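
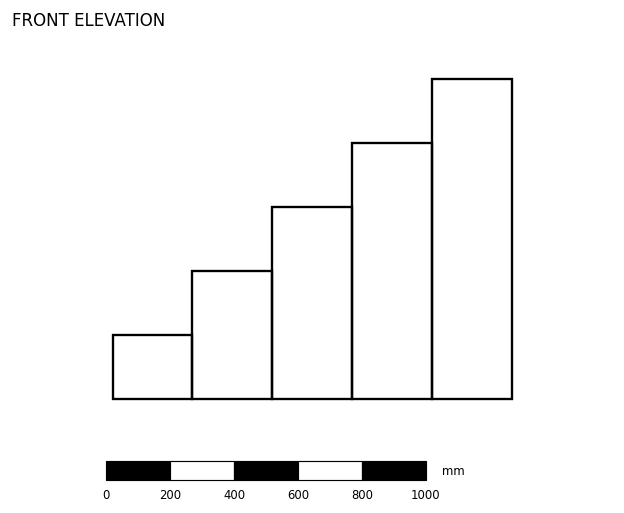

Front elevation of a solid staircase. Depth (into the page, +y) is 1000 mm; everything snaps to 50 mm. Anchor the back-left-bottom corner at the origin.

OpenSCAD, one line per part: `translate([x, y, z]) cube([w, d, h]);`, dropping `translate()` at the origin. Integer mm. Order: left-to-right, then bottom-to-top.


cube([250, 1000, 200]);
translate([250, 0, 0]) cube([250, 1000, 400]);
translate([500, 0, 0]) cube([250, 1000, 600]);
translate([750, 0, 0]) cube([250, 1000, 800]);
translate([1000, 0, 0]) cube([250, 1000, 1000]);


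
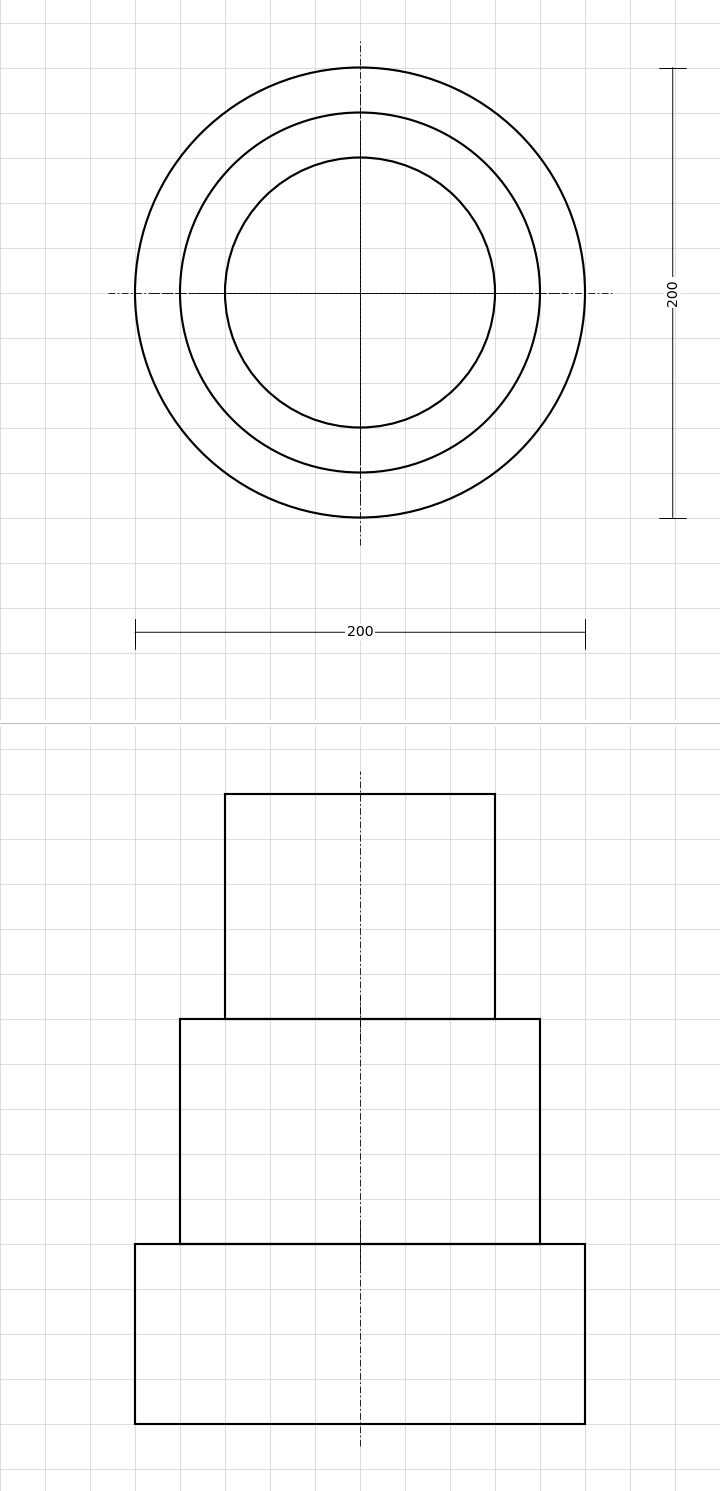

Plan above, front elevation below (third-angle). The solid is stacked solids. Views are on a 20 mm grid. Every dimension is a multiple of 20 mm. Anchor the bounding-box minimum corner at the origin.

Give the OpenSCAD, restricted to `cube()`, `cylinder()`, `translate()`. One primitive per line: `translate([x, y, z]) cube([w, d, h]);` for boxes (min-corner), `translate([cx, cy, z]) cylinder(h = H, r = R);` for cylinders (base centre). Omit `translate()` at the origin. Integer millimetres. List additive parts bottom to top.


translate([100, 100, 0]) cylinder(h = 80, r = 100);
translate([100, 100, 80]) cylinder(h = 100, r = 80);
translate([100, 100, 180]) cylinder(h = 100, r = 60);


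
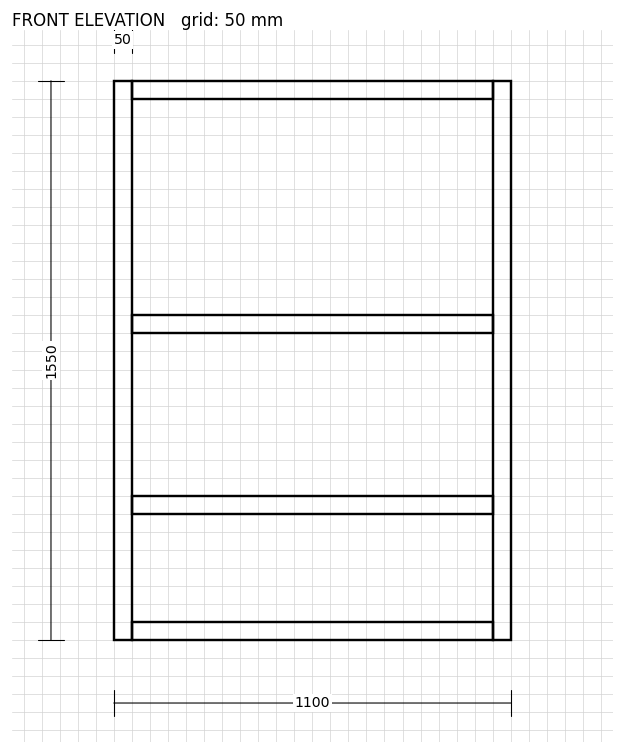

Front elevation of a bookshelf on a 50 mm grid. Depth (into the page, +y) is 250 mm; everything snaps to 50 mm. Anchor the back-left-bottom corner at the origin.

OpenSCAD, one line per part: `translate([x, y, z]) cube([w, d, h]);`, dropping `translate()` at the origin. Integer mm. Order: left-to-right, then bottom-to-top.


cube([50, 250, 1550]);
translate([50, 0, 0]) cube([1000, 250, 50]);
translate([50, 0, 350]) cube([1000, 250, 50]);
translate([50, 0, 850]) cube([1000, 250, 50]);
translate([50, 0, 1500]) cube([1000, 250, 50]);
translate([1050, 0, 0]) cube([50, 250, 1550]);


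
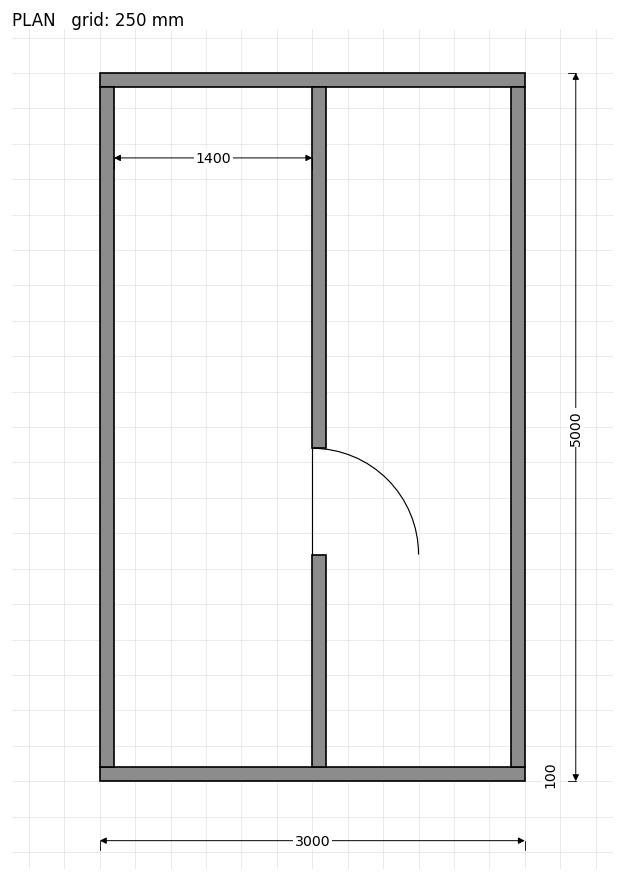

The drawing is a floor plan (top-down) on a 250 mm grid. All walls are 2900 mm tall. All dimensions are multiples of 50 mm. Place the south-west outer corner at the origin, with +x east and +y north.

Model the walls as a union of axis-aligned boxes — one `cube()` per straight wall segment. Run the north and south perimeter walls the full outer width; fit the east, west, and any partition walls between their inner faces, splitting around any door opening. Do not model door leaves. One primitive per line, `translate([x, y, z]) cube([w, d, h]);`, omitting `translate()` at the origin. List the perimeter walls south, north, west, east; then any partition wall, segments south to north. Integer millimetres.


cube([3000, 100, 2900]);
translate([0, 4900, 0]) cube([3000, 100, 2900]);
translate([0, 100, 0]) cube([100, 4800, 2900]);
translate([2900, 100, 0]) cube([100, 4800, 2900]);
translate([1500, 100, 0]) cube([100, 1500, 2900]);
translate([1500, 2350, 0]) cube([100, 2550, 2900]);


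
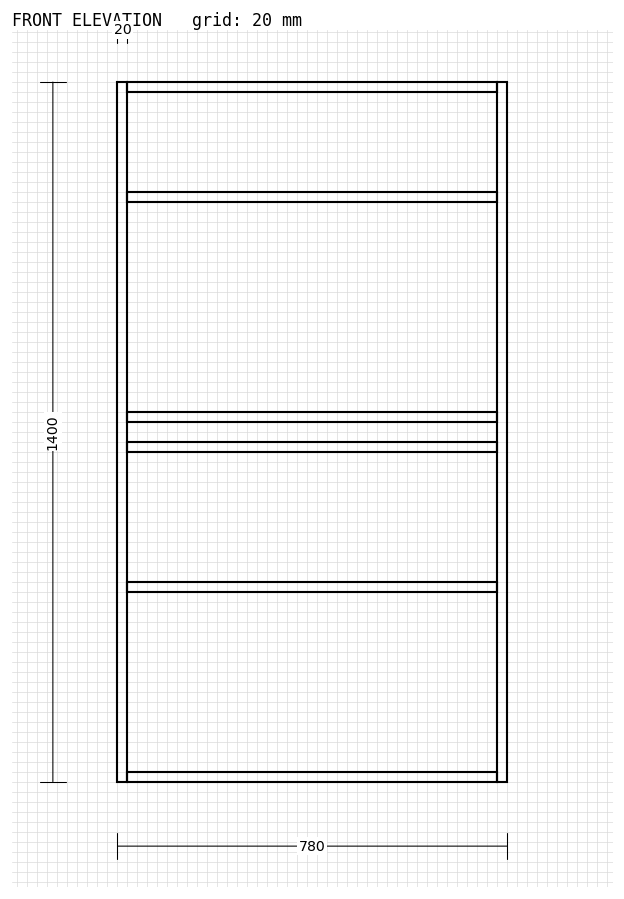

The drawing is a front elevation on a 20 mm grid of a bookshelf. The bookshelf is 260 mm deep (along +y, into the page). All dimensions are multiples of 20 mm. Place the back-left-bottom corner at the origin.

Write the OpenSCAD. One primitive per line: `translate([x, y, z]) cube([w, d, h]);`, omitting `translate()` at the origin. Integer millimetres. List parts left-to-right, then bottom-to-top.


cube([20, 260, 1400]);
translate([20, 0, 0]) cube([740, 260, 20]);
translate([20, 0, 380]) cube([740, 260, 20]);
translate([20, 0, 660]) cube([740, 260, 20]);
translate([20, 0, 720]) cube([740, 260, 20]);
translate([20, 0, 1160]) cube([740, 260, 20]);
translate([20, 0, 1380]) cube([740, 260, 20]);
translate([760, 0, 0]) cube([20, 260, 1400]);


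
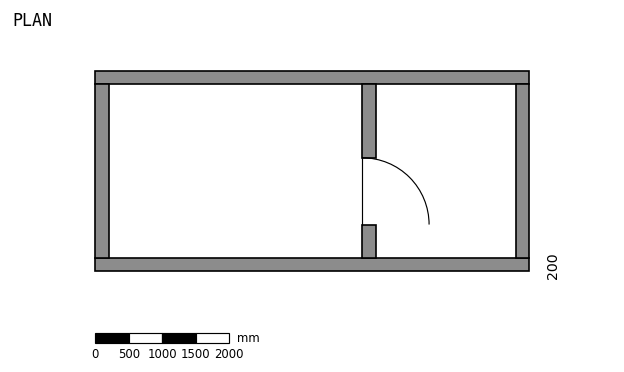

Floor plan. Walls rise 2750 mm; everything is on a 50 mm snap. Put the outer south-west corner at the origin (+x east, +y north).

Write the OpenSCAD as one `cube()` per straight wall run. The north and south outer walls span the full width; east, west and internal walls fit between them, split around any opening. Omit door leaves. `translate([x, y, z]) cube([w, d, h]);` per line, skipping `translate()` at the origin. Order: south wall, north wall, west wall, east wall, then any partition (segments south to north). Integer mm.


cube([6500, 200, 2750]);
translate([0, 2800, 0]) cube([6500, 200, 2750]);
translate([0, 200, 0]) cube([200, 2600, 2750]);
translate([6300, 200, 0]) cube([200, 2600, 2750]);
translate([4000, 200, 0]) cube([200, 500, 2750]);
translate([4000, 1700, 0]) cube([200, 1100, 2750]);


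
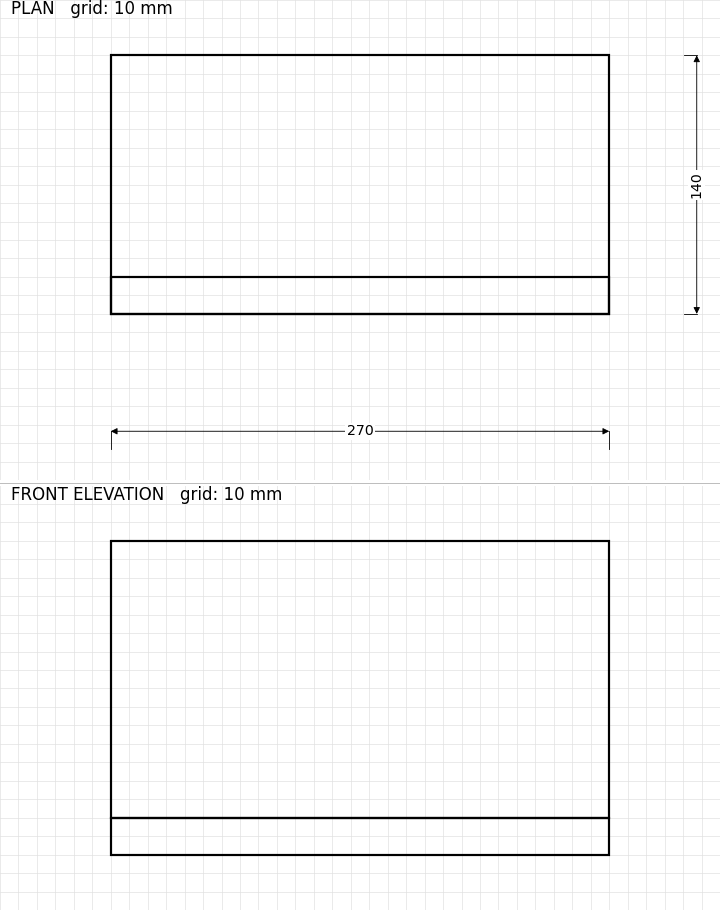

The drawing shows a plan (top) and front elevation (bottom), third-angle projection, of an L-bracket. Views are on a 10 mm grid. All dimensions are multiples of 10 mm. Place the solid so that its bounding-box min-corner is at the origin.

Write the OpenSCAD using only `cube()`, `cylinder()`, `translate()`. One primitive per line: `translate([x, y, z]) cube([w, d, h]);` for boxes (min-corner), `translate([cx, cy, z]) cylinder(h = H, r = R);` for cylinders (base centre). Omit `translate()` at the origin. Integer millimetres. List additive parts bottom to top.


cube([270, 140, 20]);
translate([0, 0, 20]) cube([270, 20, 150]);


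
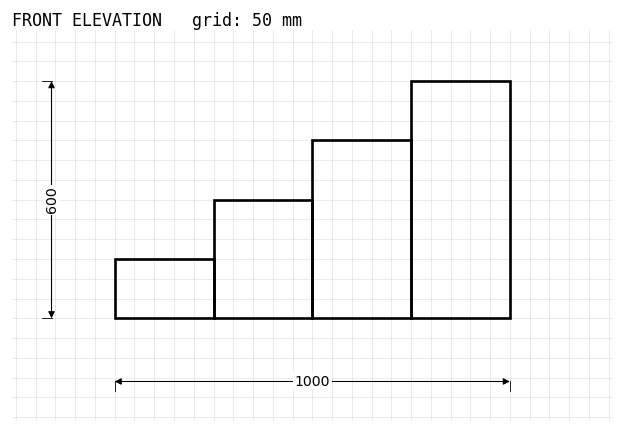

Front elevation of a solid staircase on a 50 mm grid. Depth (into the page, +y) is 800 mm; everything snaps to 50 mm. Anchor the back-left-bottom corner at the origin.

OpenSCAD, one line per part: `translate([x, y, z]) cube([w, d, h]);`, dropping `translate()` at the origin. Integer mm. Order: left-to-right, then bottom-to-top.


cube([250, 800, 150]);
translate([250, 0, 0]) cube([250, 800, 300]);
translate([500, 0, 0]) cube([250, 800, 450]);
translate([750, 0, 0]) cube([250, 800, 600]);


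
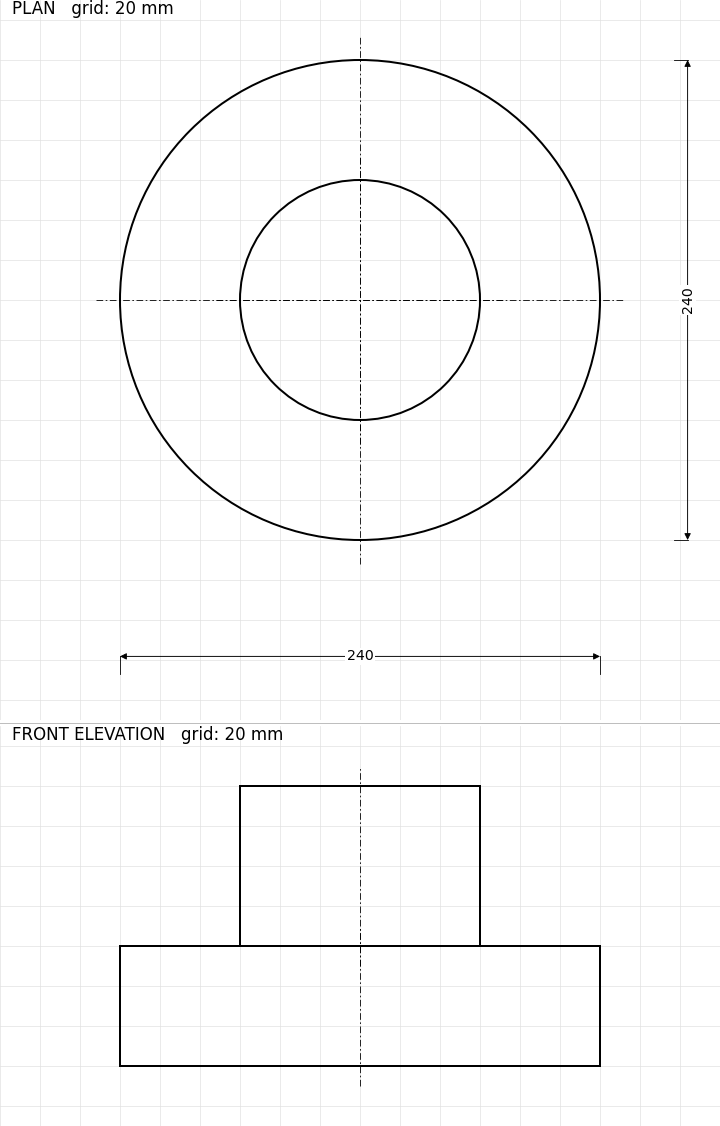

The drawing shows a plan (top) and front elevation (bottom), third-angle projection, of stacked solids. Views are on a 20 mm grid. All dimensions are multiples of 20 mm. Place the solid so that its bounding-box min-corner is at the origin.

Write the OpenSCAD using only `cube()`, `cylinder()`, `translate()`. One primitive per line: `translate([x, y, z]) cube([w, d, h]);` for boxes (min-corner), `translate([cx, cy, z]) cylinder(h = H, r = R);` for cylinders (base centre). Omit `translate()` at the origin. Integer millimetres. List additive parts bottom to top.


translate([120, 120, 0]) cylinder(h = 60, r = 120);
translate([120, 120, 60]) cylinder(h = 80, r = 60);


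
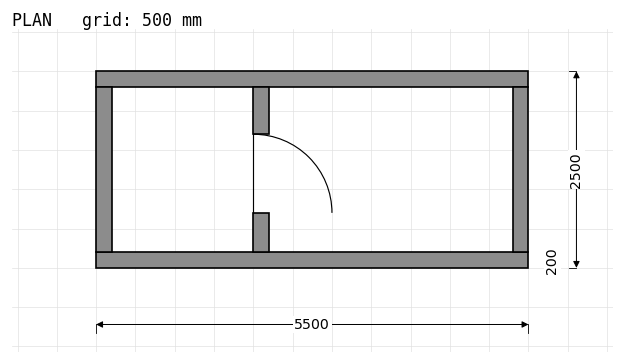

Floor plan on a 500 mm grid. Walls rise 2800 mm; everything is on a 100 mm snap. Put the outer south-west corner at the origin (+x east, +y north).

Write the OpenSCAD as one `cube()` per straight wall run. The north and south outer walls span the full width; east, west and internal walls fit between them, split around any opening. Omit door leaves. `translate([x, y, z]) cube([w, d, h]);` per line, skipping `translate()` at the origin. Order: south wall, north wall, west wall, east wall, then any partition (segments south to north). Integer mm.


cube([5500, 200, 2800]);
translate([0, 2300, 0]) cube([5500, 200, 2800]);
translate([0, 200, 0]) cube([200, 2100, 2800]);
translate([5300, 200, 0]) cube([200, 2100, 2800]);
translate([2000, 200, 0]) cube([200, 500, 2800]);
translate([2000, 1700, 0]) cube([200, 600, 2800]);


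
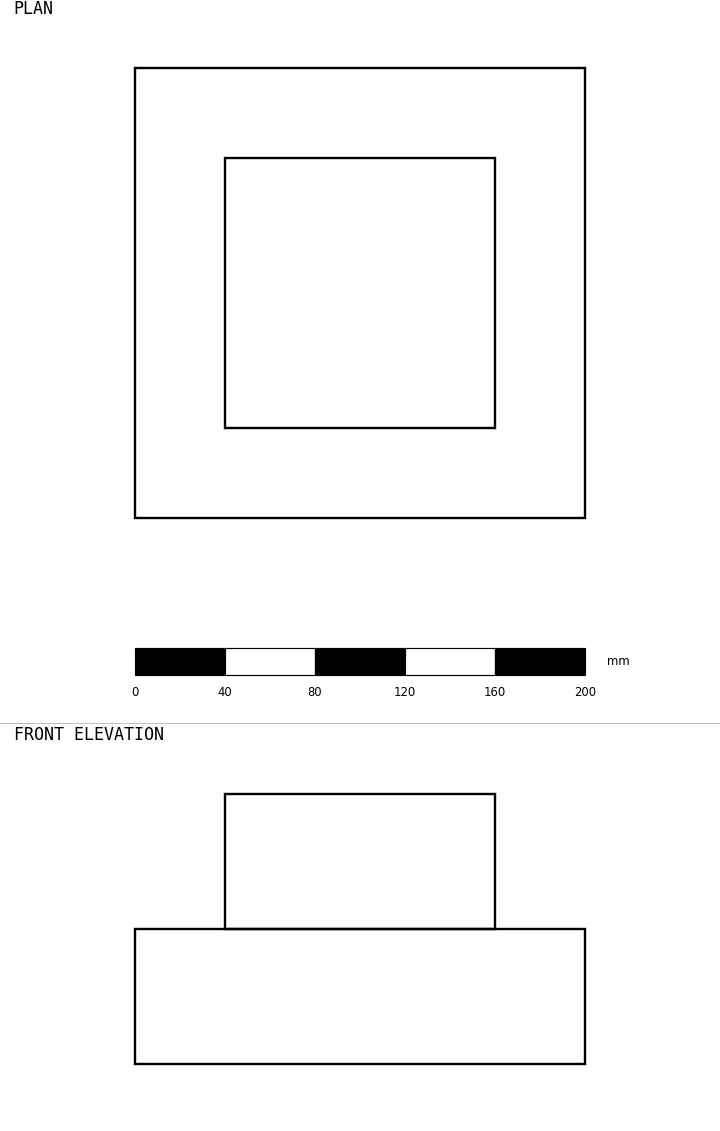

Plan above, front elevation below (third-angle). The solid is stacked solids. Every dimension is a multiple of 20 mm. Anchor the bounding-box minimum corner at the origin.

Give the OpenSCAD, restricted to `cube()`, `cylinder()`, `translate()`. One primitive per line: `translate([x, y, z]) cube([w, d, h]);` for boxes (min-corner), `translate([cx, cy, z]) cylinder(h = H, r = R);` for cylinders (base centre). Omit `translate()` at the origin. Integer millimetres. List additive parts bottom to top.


cube([200, 200, 60]);
translate([40, 40, 60]) cube([120, 120, 60]);


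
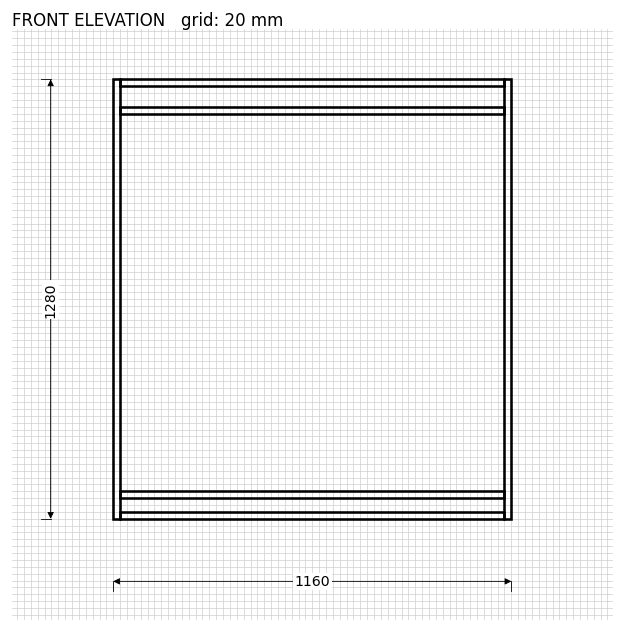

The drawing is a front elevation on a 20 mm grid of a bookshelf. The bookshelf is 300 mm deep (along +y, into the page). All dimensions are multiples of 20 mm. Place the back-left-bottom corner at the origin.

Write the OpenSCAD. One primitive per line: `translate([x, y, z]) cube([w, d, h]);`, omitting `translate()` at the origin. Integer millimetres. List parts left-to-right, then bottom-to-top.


cube([20, 300, 1280]);
translate([20, 0, 0]) cube([1120, 300, 20]);
translate([20, 0, 60]) cube([1120, 300, 20]);
translate([20, 0, 1180]) cube([1120, 300, 20]);
translate([20, 0, 1260]) cube([1120, 300, 20]);
translate([1140, 0, 0]) cube([20, 300, 1280]);


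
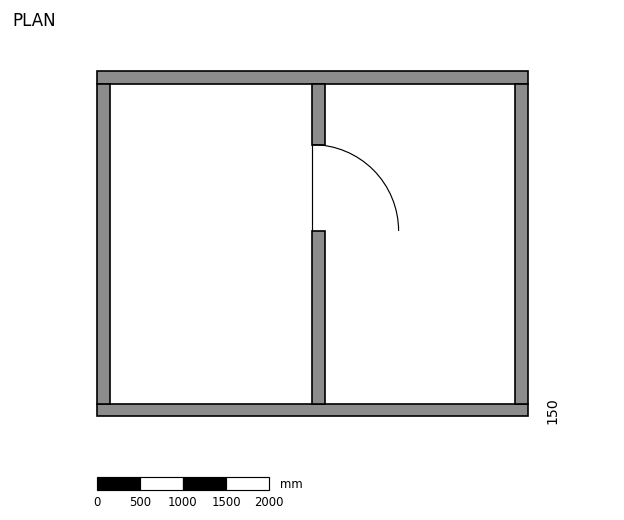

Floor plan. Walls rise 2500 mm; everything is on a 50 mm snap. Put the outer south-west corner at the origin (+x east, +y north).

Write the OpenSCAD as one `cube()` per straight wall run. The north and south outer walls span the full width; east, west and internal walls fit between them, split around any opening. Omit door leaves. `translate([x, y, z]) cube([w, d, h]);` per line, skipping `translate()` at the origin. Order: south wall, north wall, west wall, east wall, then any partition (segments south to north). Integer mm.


cube([5000, 150, 2500]);
translate([0, 3850, 0]) cube([5000, 150, 2500]);
translate([0, 150, 0]) cube([150, 3700, 2500]);
translate([4850, 150, 0]) cube([150, 3700, 2500]);
translate([2500, 150, 0]) cube([150, 2000, 2500]);
translate([2500, 3150, 0]) cube([150, 700, 2500]);


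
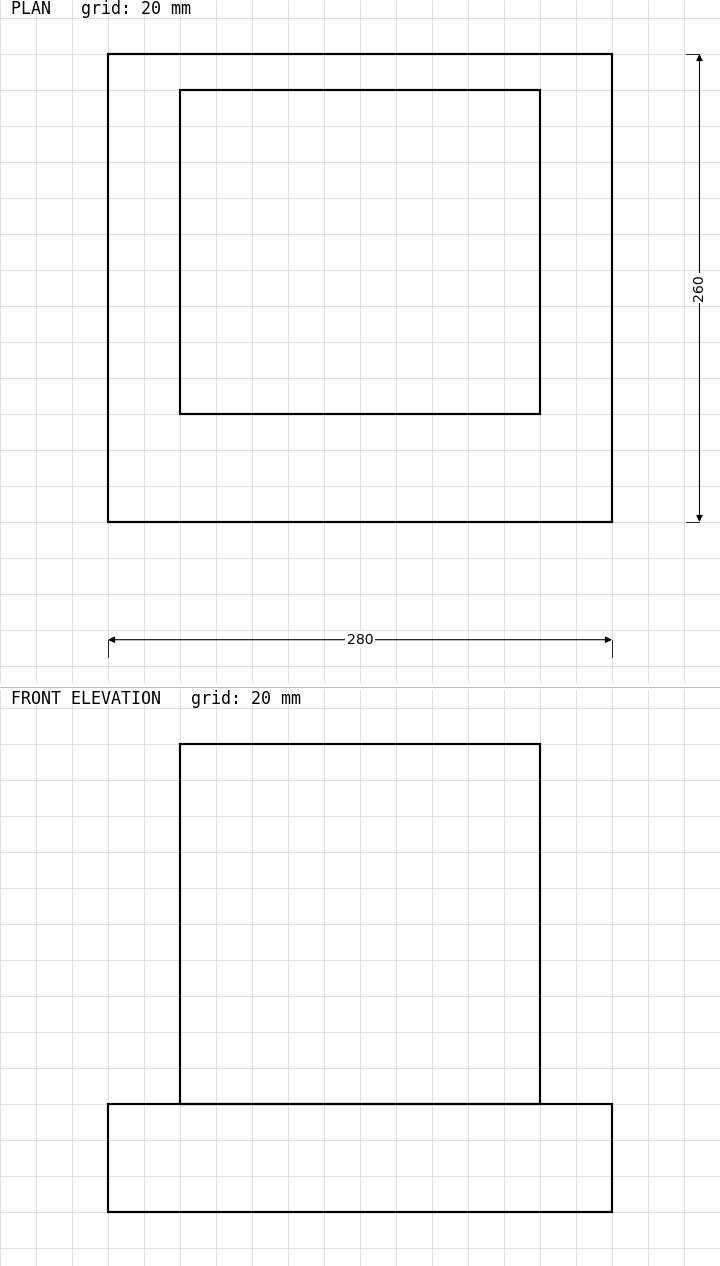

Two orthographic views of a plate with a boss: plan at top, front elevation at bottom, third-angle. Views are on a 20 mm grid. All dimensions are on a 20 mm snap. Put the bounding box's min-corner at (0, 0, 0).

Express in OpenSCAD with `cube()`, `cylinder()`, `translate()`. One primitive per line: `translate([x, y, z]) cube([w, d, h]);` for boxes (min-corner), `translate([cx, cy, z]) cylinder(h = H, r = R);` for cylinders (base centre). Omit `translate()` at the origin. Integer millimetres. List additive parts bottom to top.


cube([280, 260, 60]);
translate([40, 60, 60]) cube([200, 180, 200]);


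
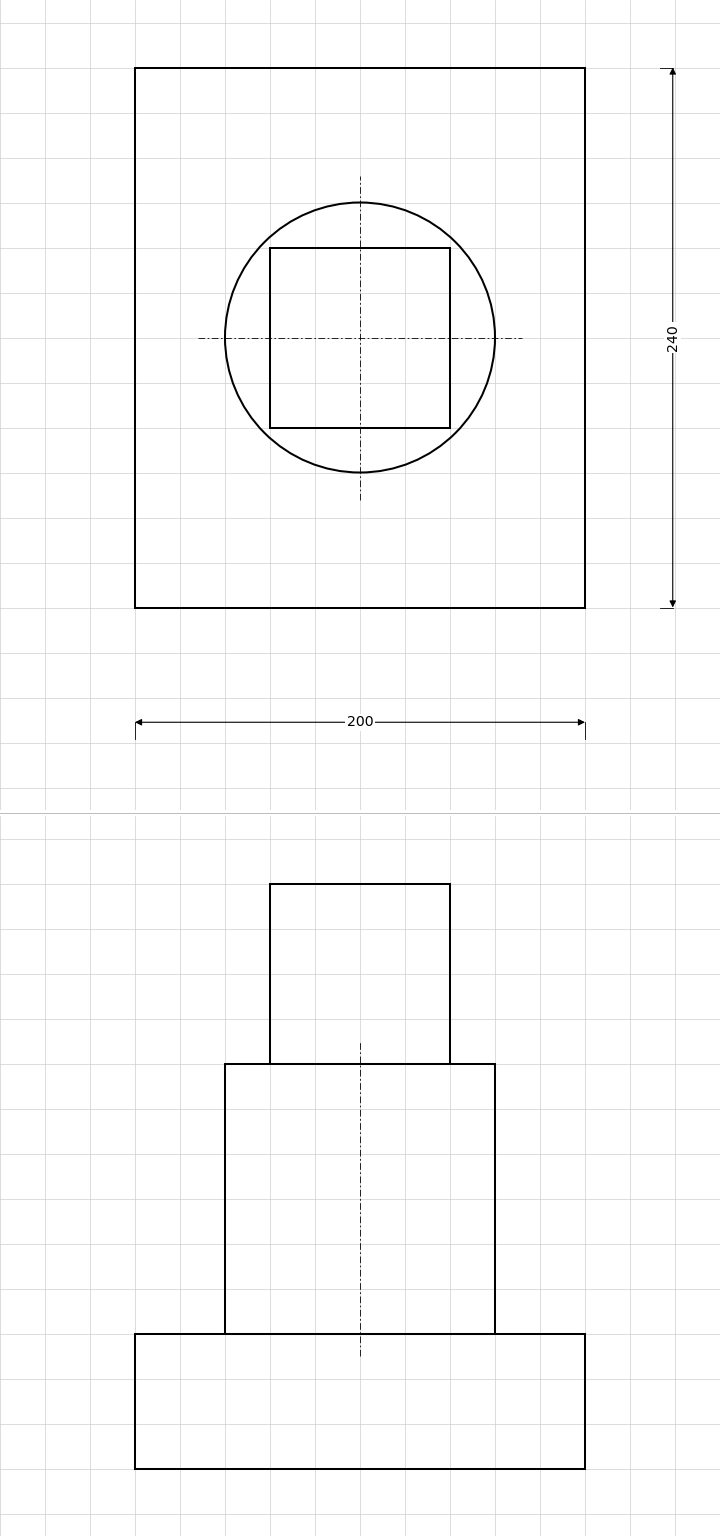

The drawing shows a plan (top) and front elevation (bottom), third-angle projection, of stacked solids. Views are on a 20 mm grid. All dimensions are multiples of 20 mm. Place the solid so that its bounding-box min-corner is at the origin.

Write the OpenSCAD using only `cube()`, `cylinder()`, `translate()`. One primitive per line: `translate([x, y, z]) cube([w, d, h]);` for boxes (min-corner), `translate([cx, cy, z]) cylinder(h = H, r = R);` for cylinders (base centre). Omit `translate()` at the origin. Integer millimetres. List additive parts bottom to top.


cube([200, 240, 60]);
translate([100, 120, 60]) cylinder(h = 120, r = 60);
translate([60, 80, 180]) cube([80, 80, 80]);


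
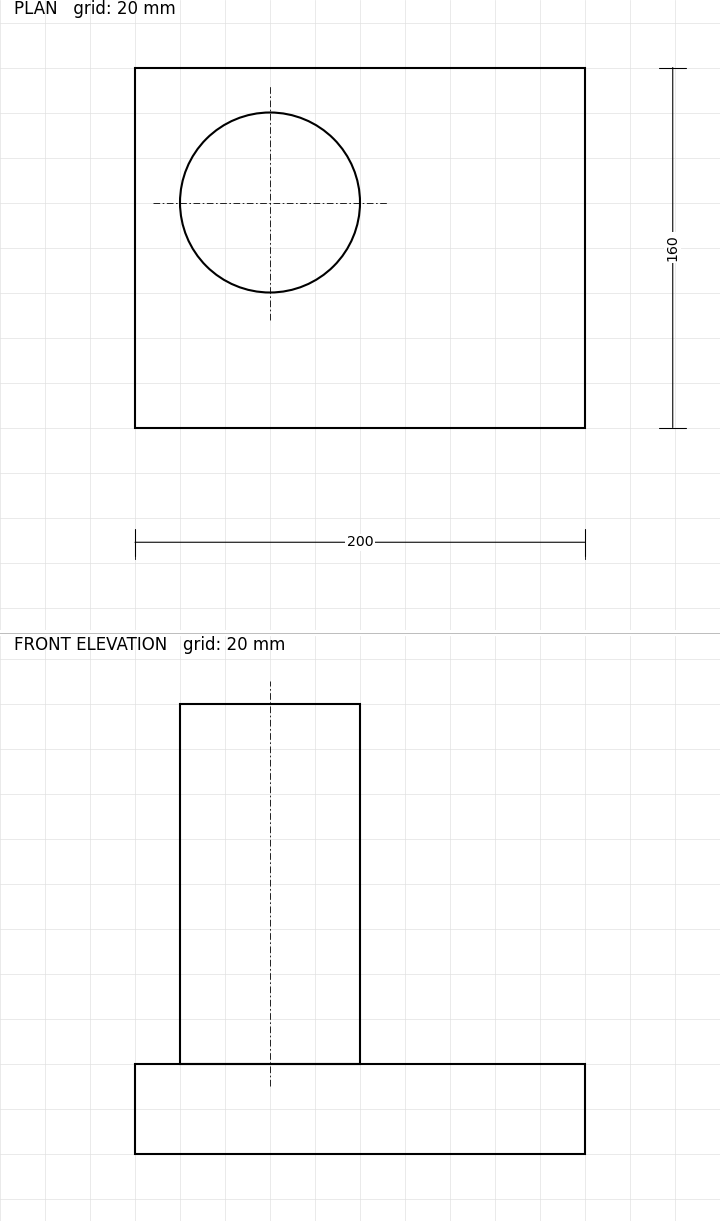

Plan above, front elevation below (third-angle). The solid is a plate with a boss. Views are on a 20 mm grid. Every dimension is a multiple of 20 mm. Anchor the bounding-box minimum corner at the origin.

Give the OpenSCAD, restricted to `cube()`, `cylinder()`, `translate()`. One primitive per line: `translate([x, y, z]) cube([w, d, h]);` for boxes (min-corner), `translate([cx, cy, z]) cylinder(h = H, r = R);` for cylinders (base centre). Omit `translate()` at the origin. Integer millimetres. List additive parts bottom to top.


cube([200, 160, 40]);
translate([60, 100, 40]) cylinder(h = 160, r = 40);


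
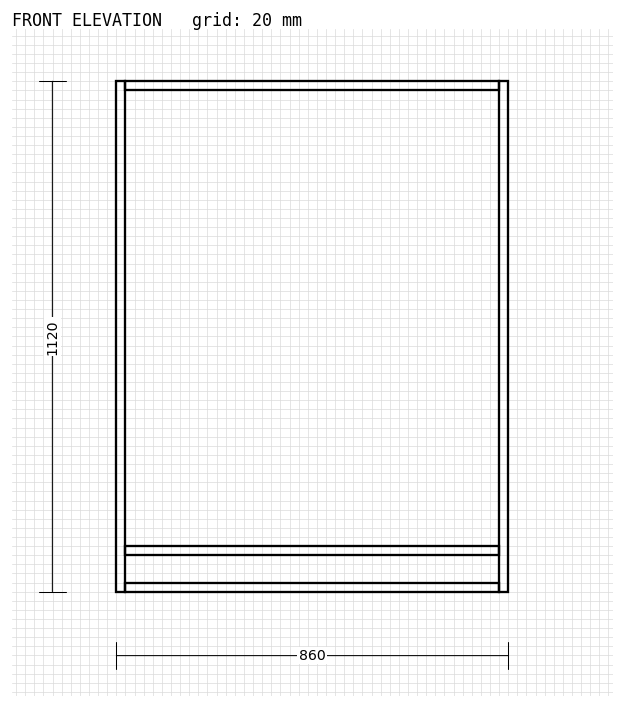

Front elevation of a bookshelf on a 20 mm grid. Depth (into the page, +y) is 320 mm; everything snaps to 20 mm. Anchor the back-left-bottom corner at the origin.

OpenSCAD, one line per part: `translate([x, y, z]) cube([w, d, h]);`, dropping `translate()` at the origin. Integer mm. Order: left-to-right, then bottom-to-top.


cube([20, 320, 1120]);
translate([20, 0, 0]) cube([820, 320, 20]);
translate([20, 0, 80]) cube([820, 320, 20]);
translate([20, 0, 1100]) cube([820, 320, 20]);
translate([840, 0, 0]) cube([20, 320, 1120]);


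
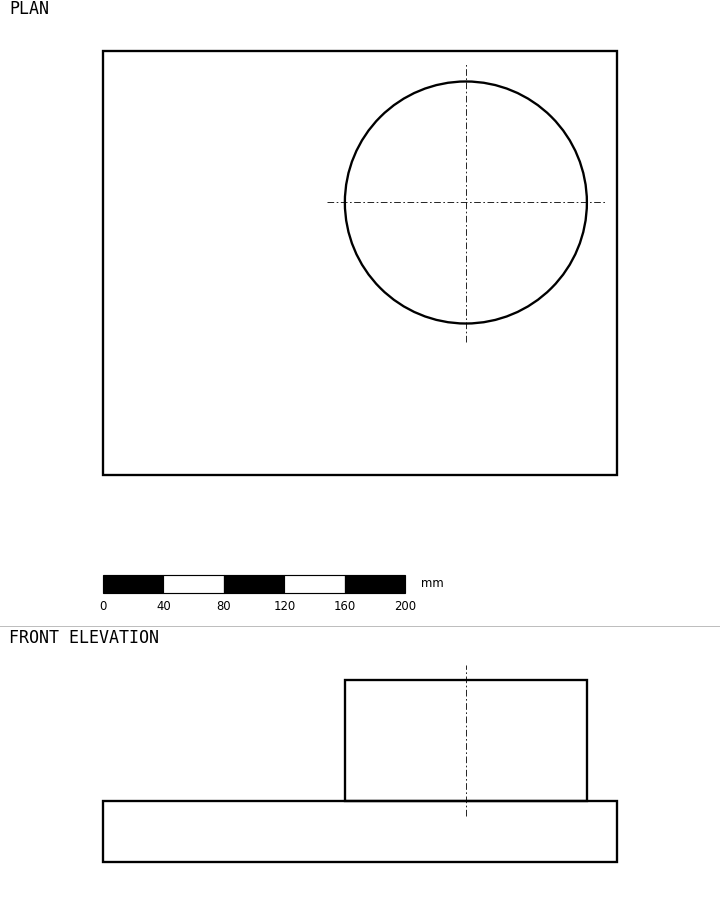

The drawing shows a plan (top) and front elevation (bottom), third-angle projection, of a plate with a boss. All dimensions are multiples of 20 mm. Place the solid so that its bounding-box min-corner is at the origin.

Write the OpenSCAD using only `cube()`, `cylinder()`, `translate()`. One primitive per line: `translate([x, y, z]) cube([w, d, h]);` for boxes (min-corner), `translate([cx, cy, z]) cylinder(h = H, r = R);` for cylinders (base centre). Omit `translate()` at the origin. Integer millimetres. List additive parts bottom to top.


cube([340, 280, 40]);
translate([240, 180, 40]) cylinder(h = 80, r = 80);


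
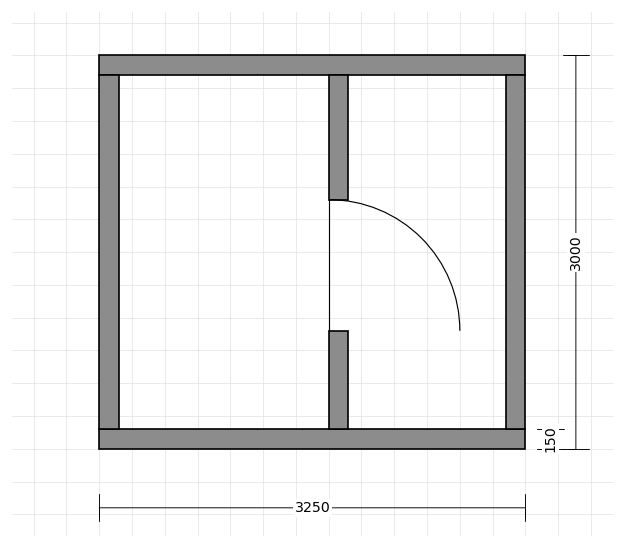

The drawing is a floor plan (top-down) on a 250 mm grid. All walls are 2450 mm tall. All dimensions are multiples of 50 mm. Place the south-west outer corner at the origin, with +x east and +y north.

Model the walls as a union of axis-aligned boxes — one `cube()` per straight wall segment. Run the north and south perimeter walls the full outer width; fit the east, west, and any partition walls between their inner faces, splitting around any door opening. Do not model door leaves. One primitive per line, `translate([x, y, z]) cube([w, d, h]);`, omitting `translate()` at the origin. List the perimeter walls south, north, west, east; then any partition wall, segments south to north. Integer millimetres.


cube([3250, 150, 2450]);
translate([0, 2850, 0]) cube([3250, 150, 2450]);
translate([0, 150, 0]) cube([150, 2700, 2450]);
translate([3100, 150, 0]) cube([150, 2700, 2450]);
translate([1750, 150, 0]) cube([150, 750, 2450]);
translate([1750, 1900, 0]) cube([150, 950, 2450]);


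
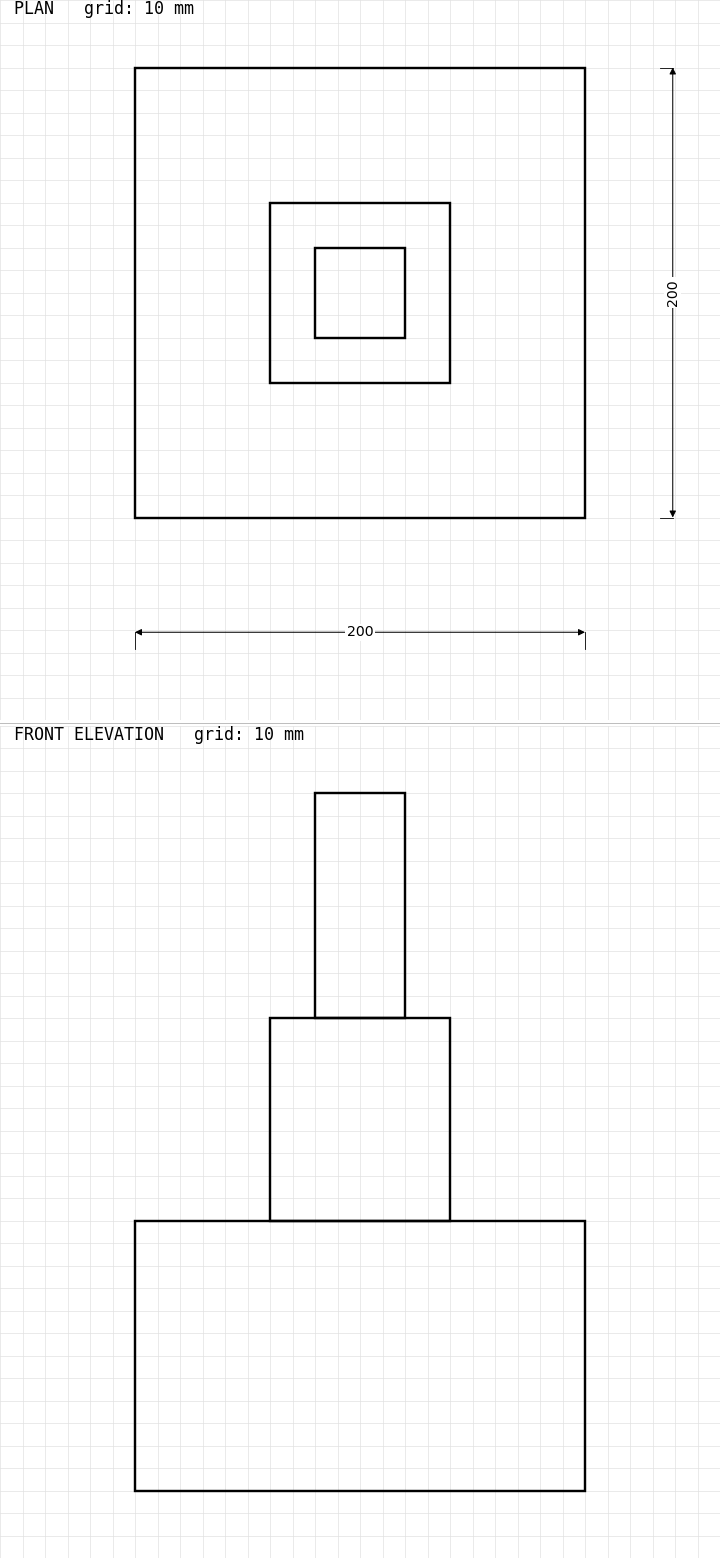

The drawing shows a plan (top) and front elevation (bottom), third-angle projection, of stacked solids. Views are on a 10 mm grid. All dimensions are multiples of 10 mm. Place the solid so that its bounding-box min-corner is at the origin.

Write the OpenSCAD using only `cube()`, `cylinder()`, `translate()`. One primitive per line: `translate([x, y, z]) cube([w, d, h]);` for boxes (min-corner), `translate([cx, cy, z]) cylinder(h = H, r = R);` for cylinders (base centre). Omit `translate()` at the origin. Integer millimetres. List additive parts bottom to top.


cube([200, 200, 120]);
translate([60, 60, 120]) cube([80, 80, 90]);
translate([80, 80, 210]) cube([40, 40, 100]);


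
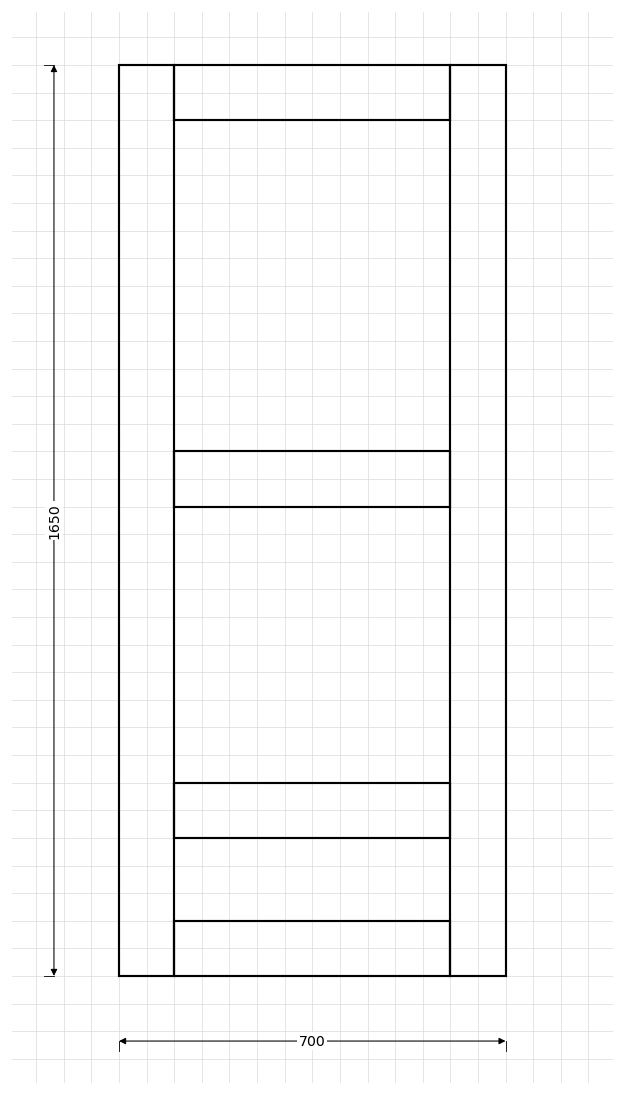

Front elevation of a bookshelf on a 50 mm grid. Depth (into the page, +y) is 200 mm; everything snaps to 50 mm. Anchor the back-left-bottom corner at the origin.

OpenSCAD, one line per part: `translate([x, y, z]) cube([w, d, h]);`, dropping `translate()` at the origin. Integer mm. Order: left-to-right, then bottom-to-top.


cube([100, 200, 1650]);
translate([100, 0, 0]) cube([500, 200, 100]);
translate([100, 0, 250]) cube([500, 200, 100]);
translate([100, 0, 850]) cube([500, 200, 100]);
translate([100, 0, 1550]) cube([500, 200, 100]);
translate([600, 0, 0]) cube([100, 200, 1650]);


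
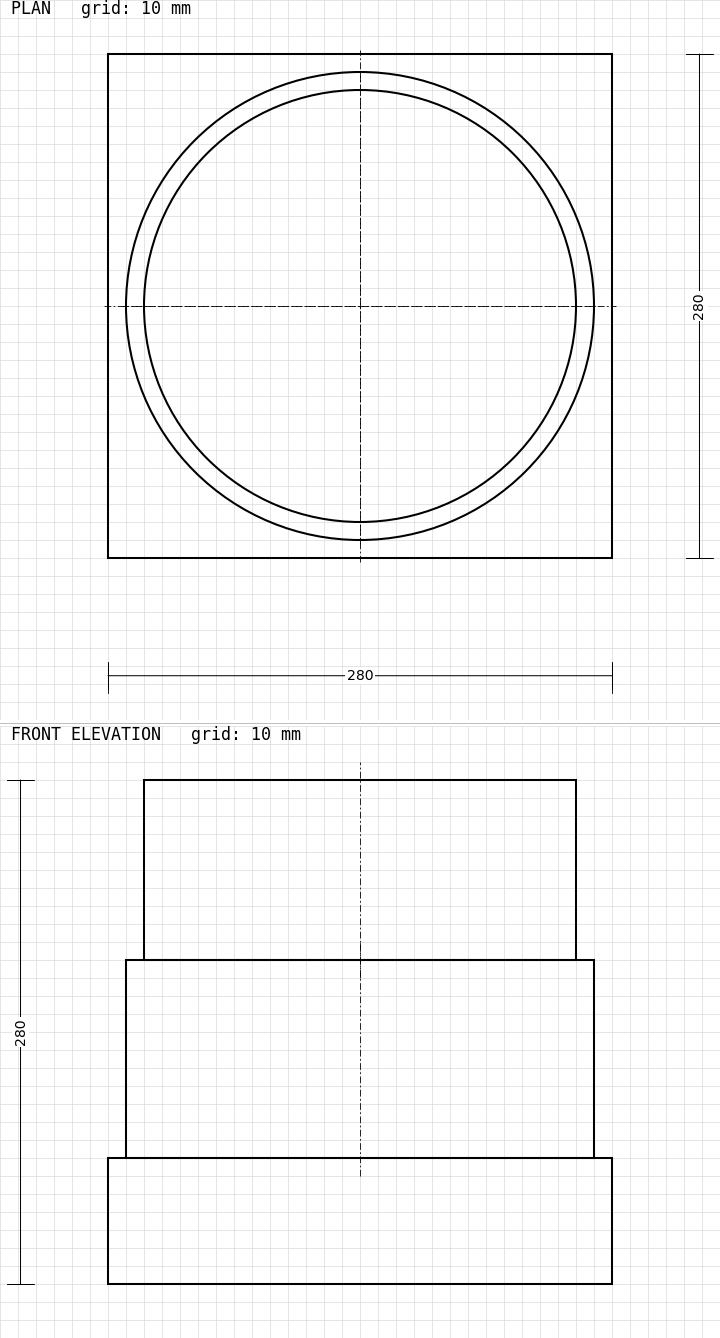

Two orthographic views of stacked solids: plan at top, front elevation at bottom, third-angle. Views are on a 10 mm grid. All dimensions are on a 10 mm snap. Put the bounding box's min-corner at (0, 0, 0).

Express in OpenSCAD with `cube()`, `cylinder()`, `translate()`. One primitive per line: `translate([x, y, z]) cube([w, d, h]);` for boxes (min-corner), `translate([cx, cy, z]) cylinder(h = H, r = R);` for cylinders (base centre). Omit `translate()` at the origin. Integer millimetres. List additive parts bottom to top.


cube([280, 280, 70]);
translate([140, 140, 70]) cylinder(h = 110, r = 130);
translate([140, 140, 180]) cylinder(h = 100, r = 120);


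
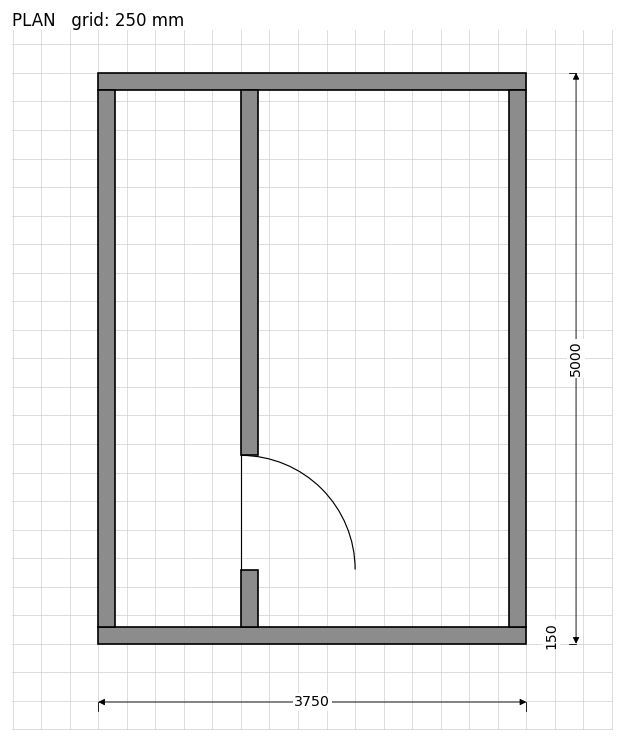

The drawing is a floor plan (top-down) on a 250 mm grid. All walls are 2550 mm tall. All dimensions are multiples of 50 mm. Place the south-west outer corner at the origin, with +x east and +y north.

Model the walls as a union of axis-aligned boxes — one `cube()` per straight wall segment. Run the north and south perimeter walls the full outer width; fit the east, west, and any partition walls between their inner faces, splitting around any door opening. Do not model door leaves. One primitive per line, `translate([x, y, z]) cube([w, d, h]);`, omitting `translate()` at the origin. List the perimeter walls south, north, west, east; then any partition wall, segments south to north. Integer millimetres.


cube([3750, 150, 2550]);
translate([0, 4850, 0]) cube([3750, 150, 2550]);
translate([0, 150, 0]) cube([150, 4700, 2550]);
translate([3600, 150, 0]) cube([150, 4700, 2550]);
translate([1250, 150, 0]) cube([150, 500, 2550]);
translate([1250, 1650, 0]) cube([150, 3200, 2550]);


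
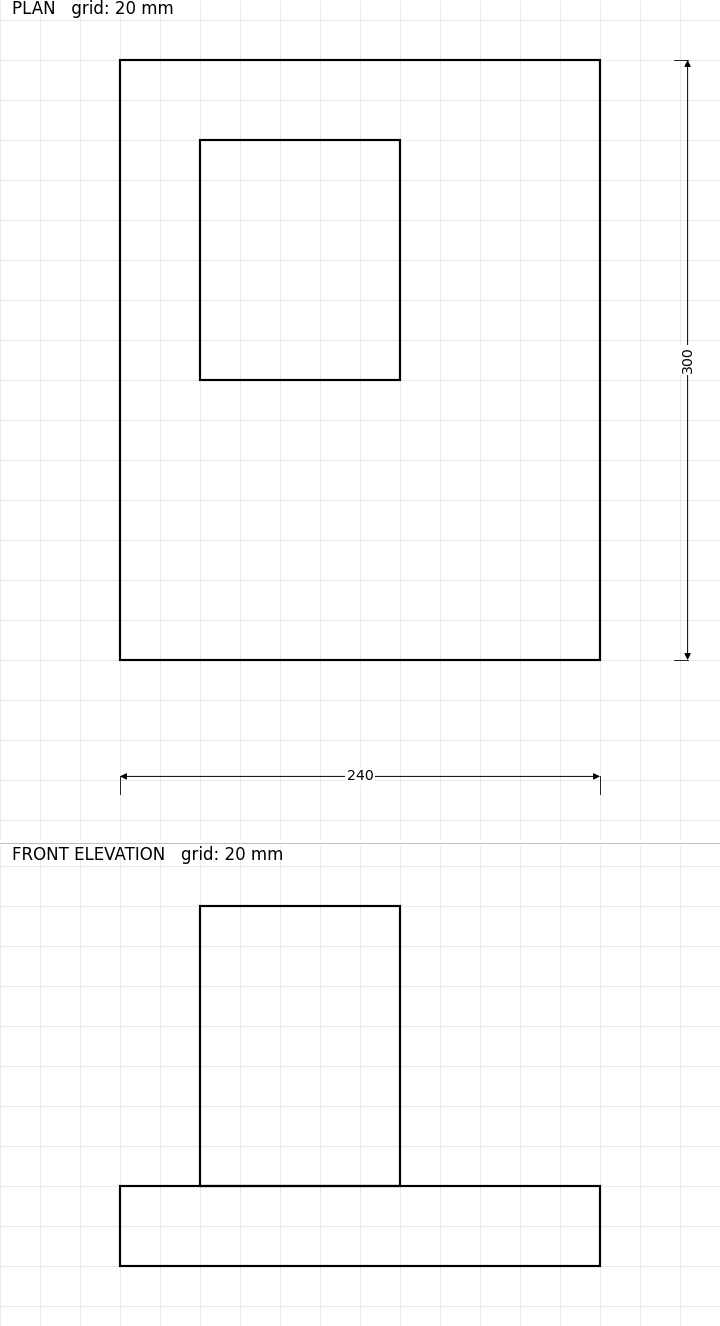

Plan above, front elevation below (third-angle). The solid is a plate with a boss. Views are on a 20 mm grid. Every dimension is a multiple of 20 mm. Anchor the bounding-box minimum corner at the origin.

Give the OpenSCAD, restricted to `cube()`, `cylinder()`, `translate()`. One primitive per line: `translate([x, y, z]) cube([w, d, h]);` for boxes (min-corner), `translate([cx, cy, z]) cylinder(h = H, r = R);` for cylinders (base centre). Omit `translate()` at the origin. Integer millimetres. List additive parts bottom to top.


cube([240, 300, 40]);
translate([40, 140, 40]) cube([100, 120, 140]);


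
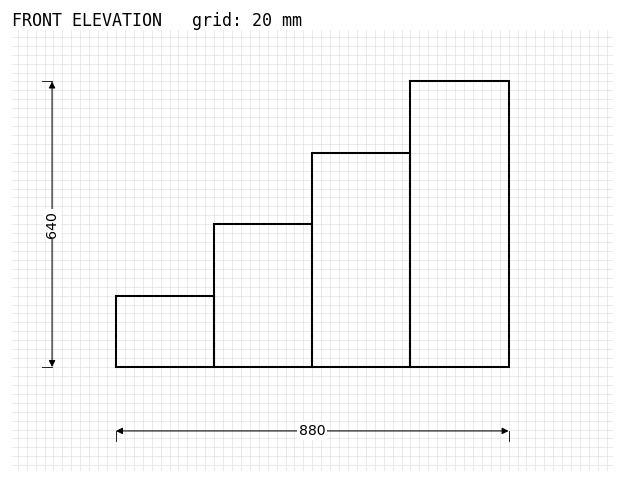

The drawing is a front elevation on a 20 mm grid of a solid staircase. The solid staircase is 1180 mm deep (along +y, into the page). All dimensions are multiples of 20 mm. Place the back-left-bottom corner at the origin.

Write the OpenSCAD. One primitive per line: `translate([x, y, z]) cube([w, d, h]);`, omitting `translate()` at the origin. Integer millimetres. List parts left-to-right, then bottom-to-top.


cube([220, 1180, 160]);
translate([220, 0, 0]) cube([220, 1180, 320]);
translate([440, 0, 0]) cube([220, 1180, 480]);
translate([660, 0, 0]) cube([220, 1180, 640]);


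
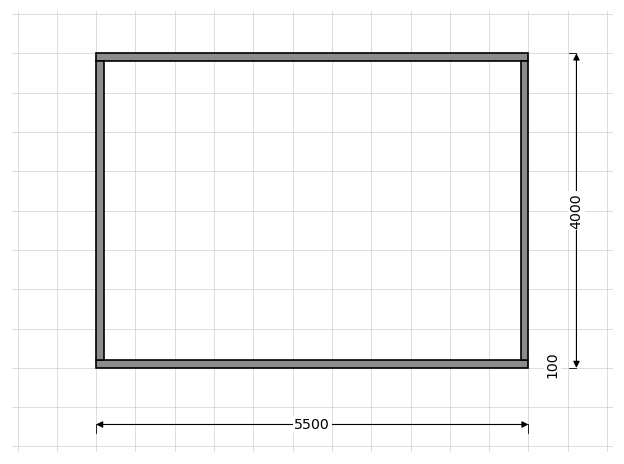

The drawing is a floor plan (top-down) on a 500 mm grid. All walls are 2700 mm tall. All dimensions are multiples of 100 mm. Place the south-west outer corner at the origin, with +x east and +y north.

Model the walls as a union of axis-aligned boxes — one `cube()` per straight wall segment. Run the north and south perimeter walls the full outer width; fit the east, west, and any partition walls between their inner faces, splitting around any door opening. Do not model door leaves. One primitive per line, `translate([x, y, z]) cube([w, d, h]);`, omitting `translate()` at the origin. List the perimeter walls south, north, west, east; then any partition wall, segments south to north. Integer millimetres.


cube([5500, 100, 2700]);
translate([0, 3900, 0]) cube([5500, 100, 2700]);
translate([0, 100, 0]) cube([100, 3800, 2700]);
translate([5400, 100, 0]) cube([100, 3800, 2700]);


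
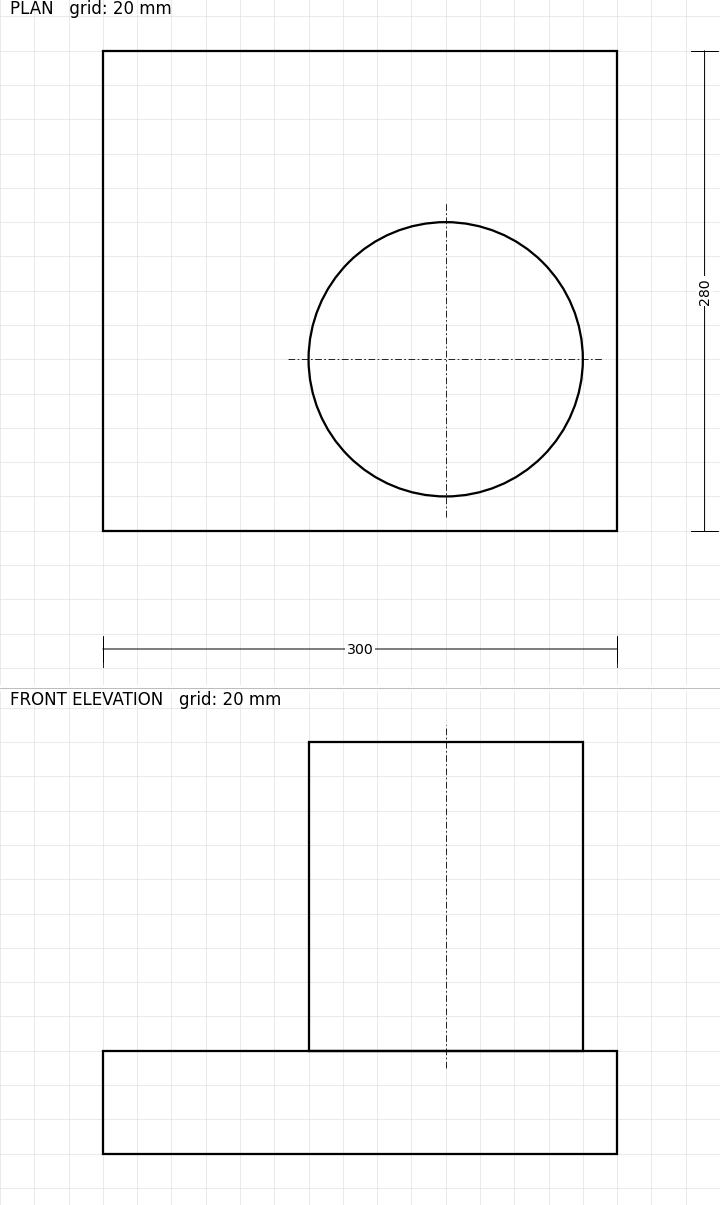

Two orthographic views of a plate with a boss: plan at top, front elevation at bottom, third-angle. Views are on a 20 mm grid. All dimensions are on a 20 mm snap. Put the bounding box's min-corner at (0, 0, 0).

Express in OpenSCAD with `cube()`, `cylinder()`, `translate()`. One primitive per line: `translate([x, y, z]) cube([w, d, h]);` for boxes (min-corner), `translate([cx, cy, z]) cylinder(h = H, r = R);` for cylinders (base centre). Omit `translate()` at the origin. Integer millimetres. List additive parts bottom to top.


cube([300, 280, 60]);
translate([200, 100, 60]) cylinder(h = 180, r = 80);


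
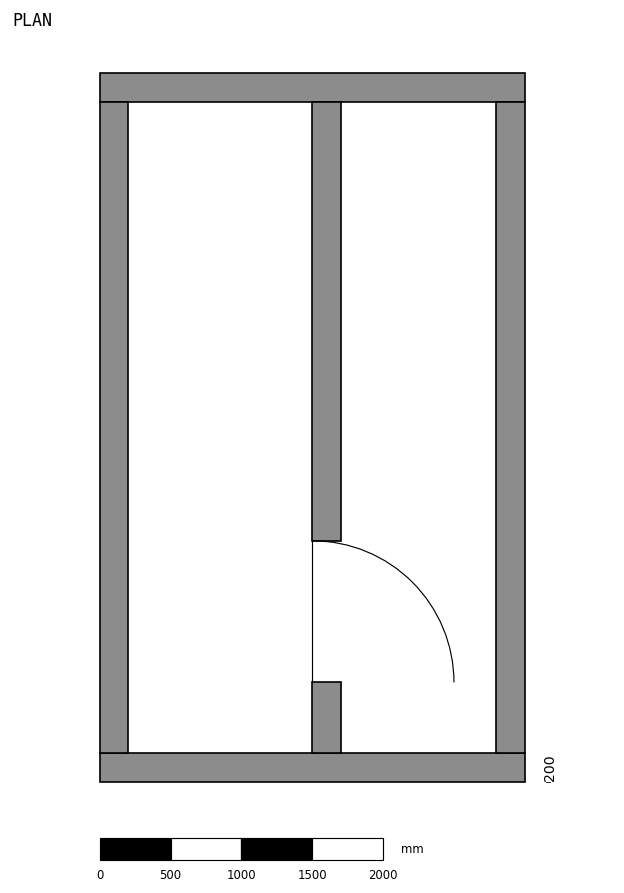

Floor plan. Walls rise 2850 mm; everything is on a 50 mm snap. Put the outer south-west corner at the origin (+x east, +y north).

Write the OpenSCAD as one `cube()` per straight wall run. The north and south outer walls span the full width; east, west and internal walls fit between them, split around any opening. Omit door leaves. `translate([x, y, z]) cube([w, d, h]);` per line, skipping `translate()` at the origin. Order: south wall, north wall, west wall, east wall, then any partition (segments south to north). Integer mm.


cube([3000, 200, 2850]);
translate([0, 4800, 0]) cube([3000, 200, 2850]);
translate([0, 200, 0]) cube([200, 4600, 2850]);
translate([2800, 200, 0]) cube([200, 4600, 2850]);
translate([1500, 200, 0]) cube([200, 500, 2850]);
translate([1500, 1700, 0]) cube([200, 3100, 2850]);


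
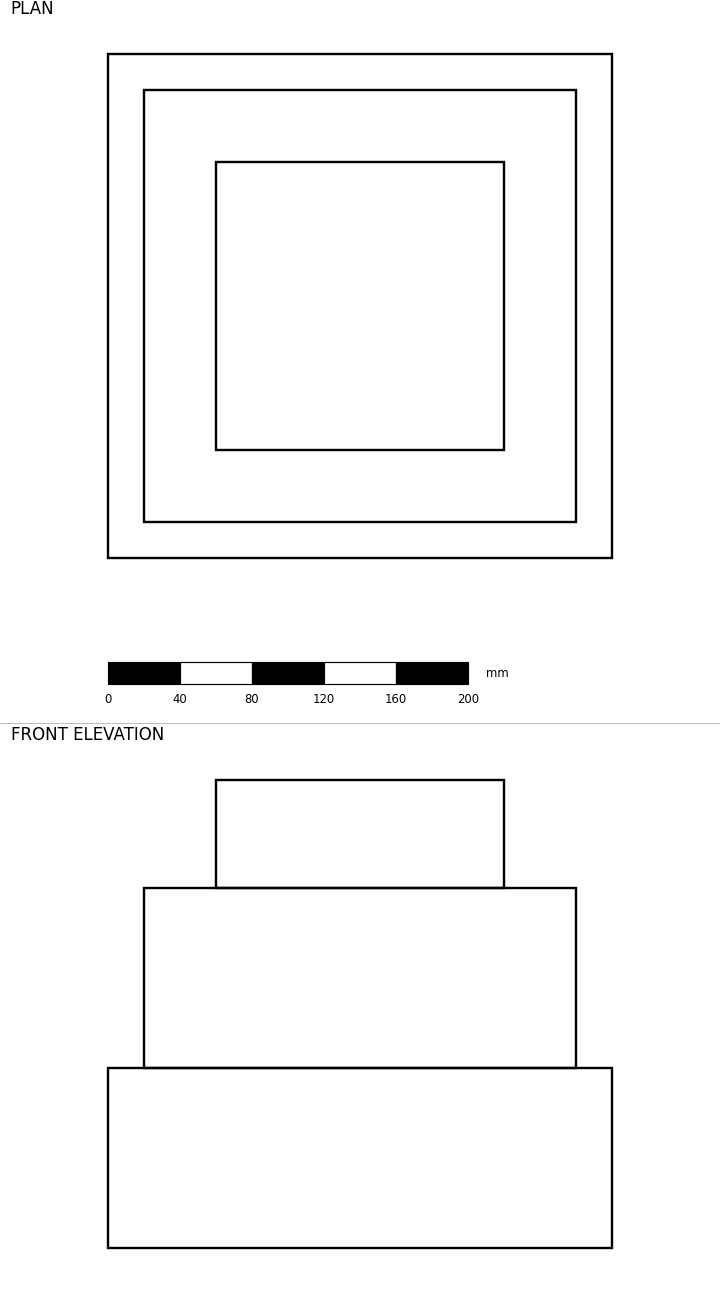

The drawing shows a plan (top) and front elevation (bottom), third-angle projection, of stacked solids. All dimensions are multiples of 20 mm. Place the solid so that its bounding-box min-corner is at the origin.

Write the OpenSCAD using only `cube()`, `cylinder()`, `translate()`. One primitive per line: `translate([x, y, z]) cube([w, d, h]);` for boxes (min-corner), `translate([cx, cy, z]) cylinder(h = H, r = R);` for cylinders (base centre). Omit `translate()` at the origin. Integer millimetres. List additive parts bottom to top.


cube([280, 280, 100]);
translate([20, 20, 100]) cube([240, 240, 100]);
translate([60, 60, 200]) cube([160, 160, 60]);


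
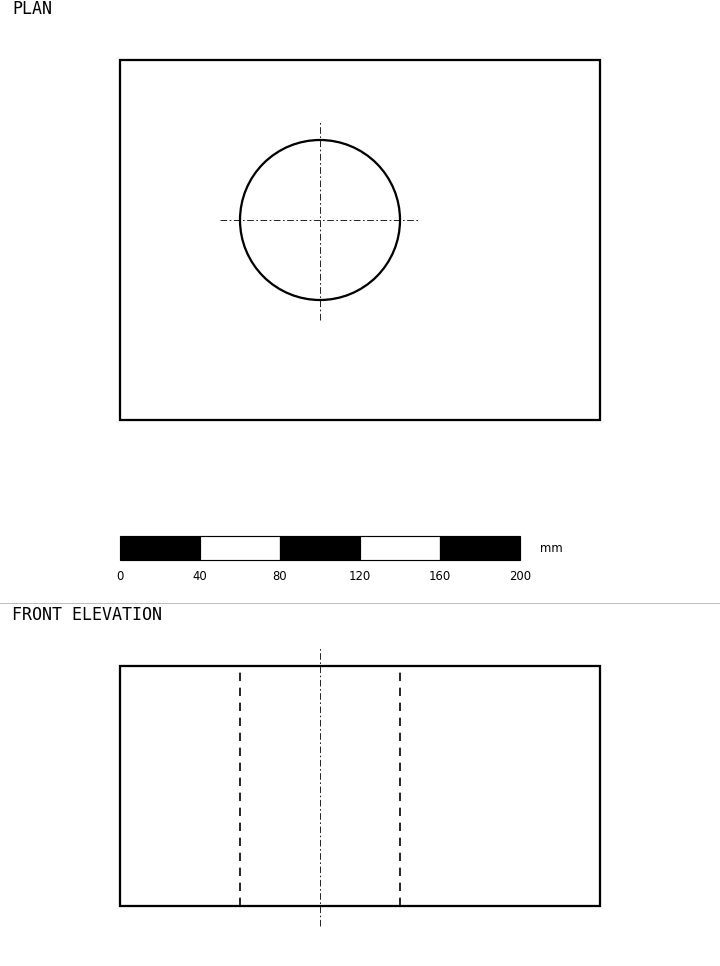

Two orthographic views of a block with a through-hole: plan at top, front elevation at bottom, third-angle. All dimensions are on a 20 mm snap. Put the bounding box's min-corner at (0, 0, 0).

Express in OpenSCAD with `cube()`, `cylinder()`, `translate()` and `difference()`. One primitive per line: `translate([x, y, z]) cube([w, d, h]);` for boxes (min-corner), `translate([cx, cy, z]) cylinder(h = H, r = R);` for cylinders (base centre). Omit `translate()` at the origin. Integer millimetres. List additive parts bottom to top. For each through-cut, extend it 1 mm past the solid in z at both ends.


difference() {
  cube([240, 180, 120]);
  translate([100, 100, -1]) cylinder(h = 122, r = 40);
}


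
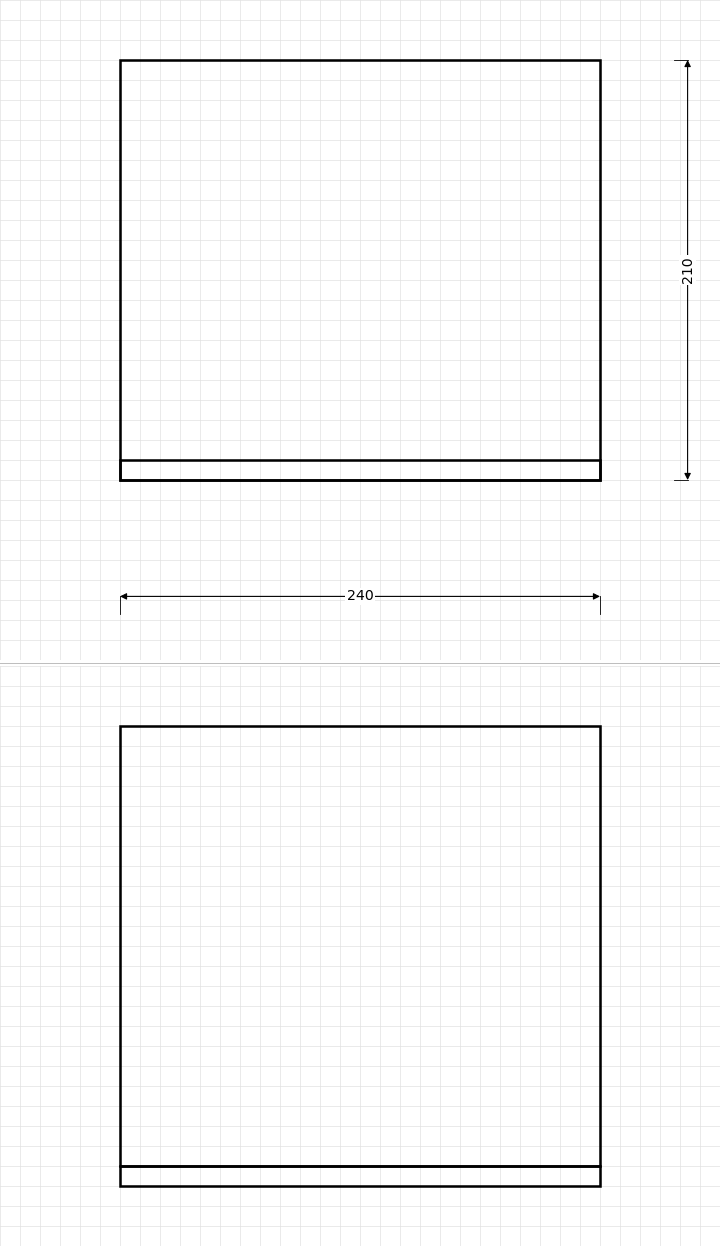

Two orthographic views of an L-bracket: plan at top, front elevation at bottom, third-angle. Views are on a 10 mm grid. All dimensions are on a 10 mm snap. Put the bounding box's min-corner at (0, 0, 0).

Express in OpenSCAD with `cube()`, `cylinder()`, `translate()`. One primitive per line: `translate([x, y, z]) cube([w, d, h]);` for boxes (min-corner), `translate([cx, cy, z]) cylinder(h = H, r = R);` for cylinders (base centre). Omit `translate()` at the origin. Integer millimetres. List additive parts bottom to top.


cube([240, 210, 10]);
translate([0, 0, 10]) cube([240, 10, 220]);


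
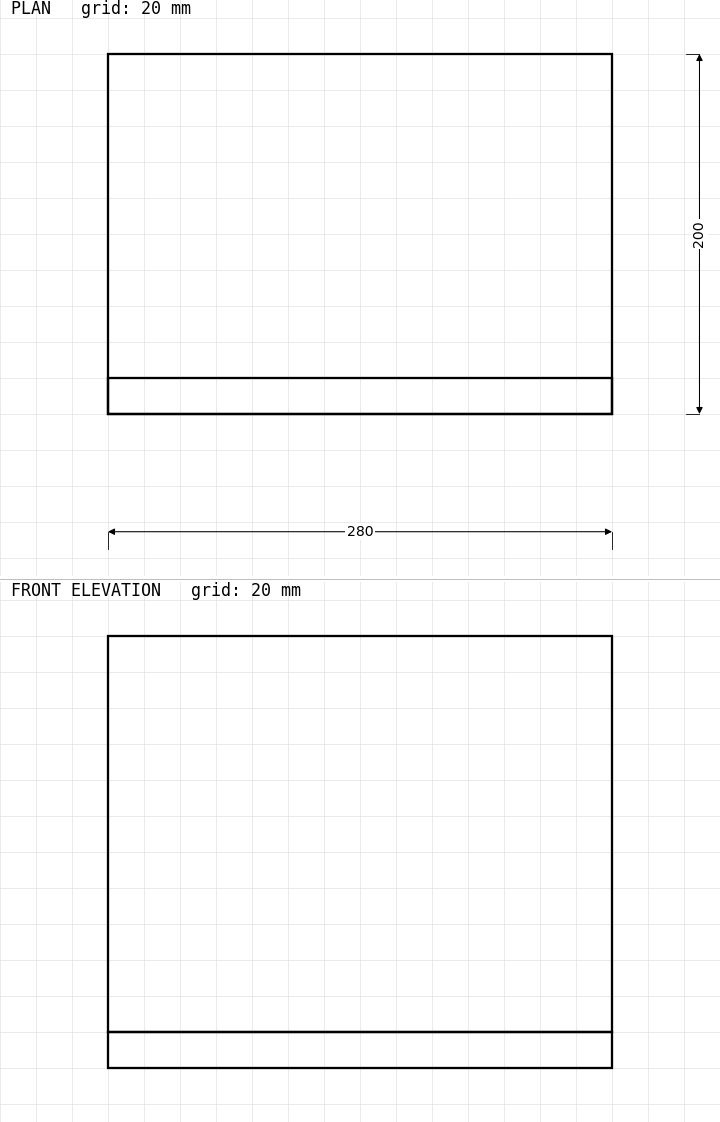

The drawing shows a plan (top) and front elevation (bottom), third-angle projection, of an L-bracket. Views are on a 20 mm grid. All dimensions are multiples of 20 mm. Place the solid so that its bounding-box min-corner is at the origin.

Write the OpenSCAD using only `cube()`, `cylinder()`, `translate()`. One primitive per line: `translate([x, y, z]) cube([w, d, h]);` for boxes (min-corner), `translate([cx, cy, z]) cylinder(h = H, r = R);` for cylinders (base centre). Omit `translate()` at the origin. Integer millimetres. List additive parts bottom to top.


cube([280, 200, 20]);
translate([0, 0, 20]) cube([280, 20, 220]);


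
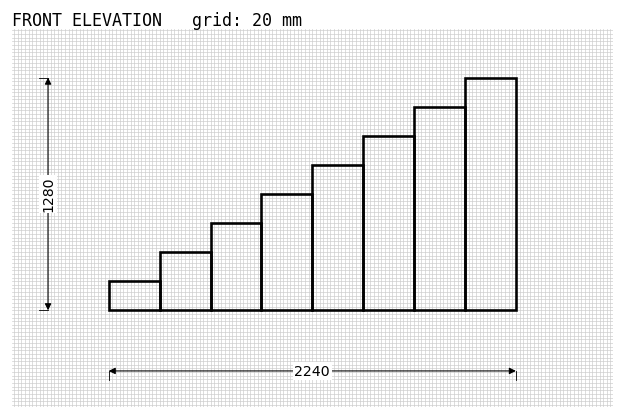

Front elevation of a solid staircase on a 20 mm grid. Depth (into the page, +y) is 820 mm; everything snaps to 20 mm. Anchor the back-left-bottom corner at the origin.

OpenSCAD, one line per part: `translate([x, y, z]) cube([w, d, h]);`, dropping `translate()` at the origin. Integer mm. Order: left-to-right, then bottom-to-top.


cube([280, 820, 160]);
translate([280, 0, 0]) cube([280, 820, 320]);
translate([560, 0, 0]) cube([280, 820, 480]);
translate([840, 0, 0]) cube([280, 820, 640]);
translate([1120, 0, 0]) cube([280, 820, 800]);
translate([1400, 0, 0]) cube([280, 820, 960]);
translate([1680, 0, 0]) cube([280, 820, 1120]);
translate([1960, 0, 0]) cube([280, 820, 1280]);


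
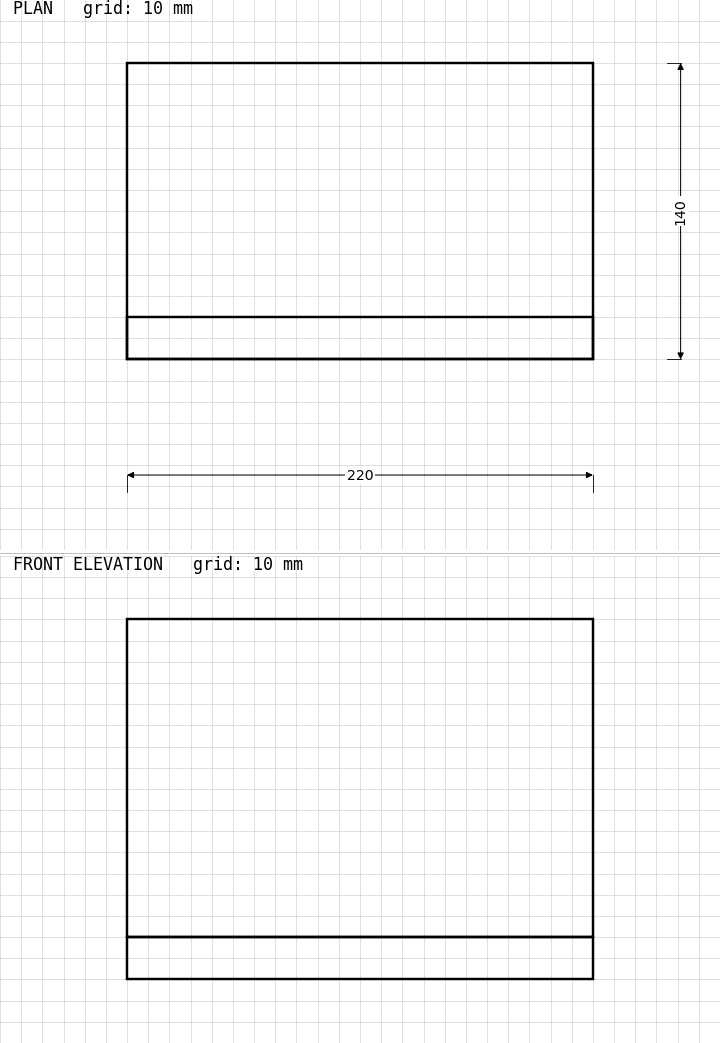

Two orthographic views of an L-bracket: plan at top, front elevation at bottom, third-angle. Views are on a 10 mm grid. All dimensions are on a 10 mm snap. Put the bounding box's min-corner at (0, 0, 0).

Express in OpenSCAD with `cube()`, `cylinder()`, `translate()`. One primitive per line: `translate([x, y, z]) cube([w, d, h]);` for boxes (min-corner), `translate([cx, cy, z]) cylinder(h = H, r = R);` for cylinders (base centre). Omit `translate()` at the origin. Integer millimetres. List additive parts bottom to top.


cube([220, 140, 20]);
translate([0, 0, 20]) cube([220, 20, 150]);


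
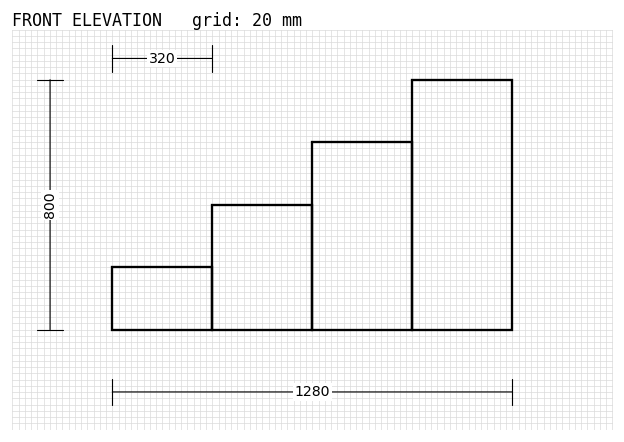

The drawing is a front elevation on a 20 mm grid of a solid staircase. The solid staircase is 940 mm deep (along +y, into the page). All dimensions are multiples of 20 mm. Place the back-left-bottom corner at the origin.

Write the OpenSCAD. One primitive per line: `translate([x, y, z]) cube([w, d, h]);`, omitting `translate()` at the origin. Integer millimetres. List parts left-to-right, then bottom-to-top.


cube([320, 940, 200]);
translate([320, 0, 0]) cube([320, 940, 400]);
translate([640, 0, 0]) cube([320, 940, 600]);
translate([960, 0, 0]) cube([320, 940, 800]);


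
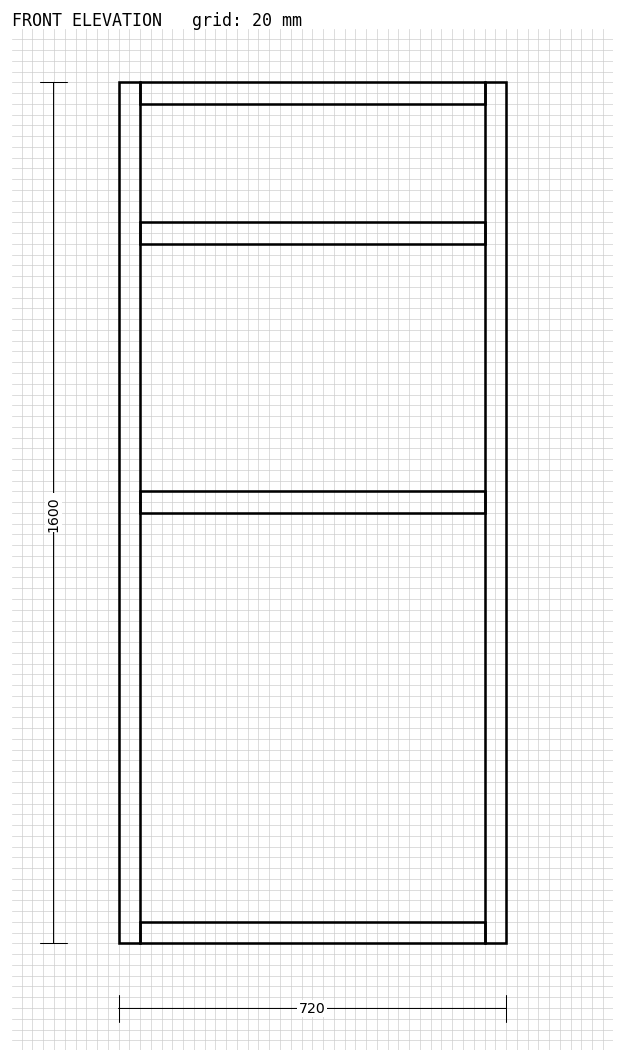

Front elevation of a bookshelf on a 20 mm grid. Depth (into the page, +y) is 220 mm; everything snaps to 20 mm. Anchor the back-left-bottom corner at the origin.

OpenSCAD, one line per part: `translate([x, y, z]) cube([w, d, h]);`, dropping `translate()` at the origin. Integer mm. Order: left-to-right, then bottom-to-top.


cube([40, 220, 1600]);
translate([40, 0, 0]) cube([640, 220, 40]);
translate([40, 0, 800]) cube([640, 220, 40]);
translate([40, 0, 1300]) cube([640, 220, 40]);
translate([40, 0, 1560]) cube([640, 220, 40]);
translate([680, 0, 0]) cube([40, 220, 1600]);
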